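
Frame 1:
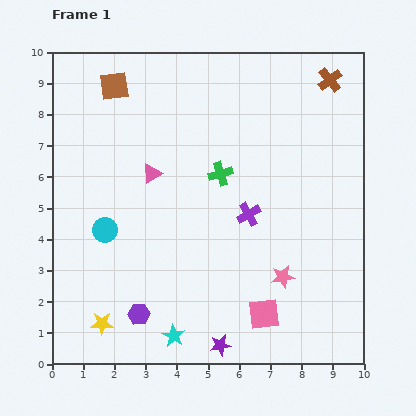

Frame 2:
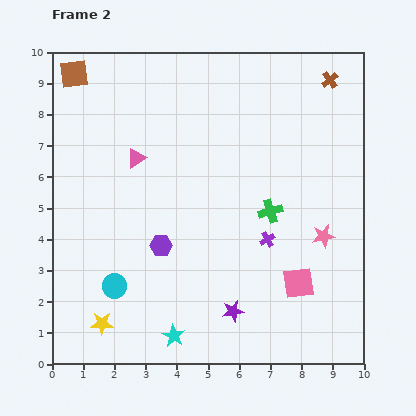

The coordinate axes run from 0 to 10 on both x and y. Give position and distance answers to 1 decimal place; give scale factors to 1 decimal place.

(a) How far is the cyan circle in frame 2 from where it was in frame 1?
1.8

The cyan circle moved from (1.7, 4.3) to (2.0, 2.5), a distance of √(0.3² + 1.8²) ≈ 1.8.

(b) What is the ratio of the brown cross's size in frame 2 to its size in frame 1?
0.7×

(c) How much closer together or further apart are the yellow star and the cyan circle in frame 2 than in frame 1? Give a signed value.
-1.7

Distance in frame 1: 3.0. Distance in frame 2: 1.3.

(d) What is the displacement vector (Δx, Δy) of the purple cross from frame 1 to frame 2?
(0.6, -0.8)

The purple cross was at (6.3, 4.8) in frame 1 and (6.9, 4.0) in frame 2.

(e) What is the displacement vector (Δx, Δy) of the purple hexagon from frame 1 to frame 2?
(0.7, 2.2)

The purple hexagon was at (2.8, 1.6) in frame 1 and (3.5, 3.8) in frame 2.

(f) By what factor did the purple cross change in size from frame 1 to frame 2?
0.6×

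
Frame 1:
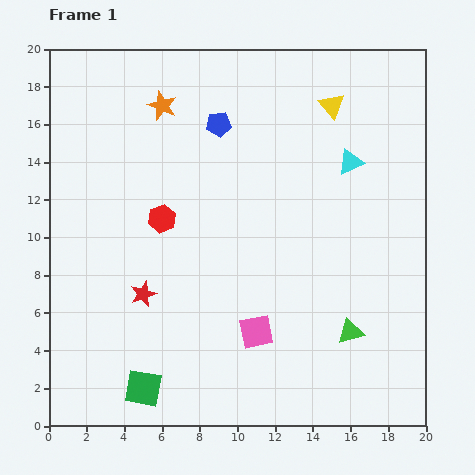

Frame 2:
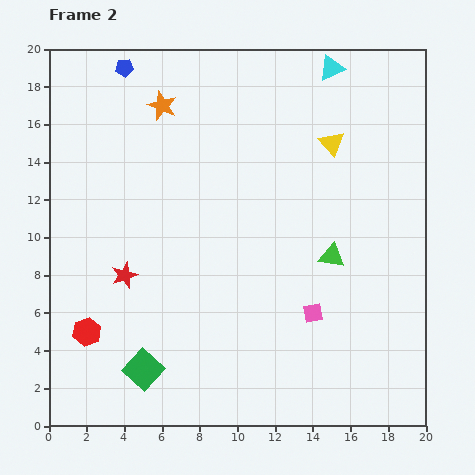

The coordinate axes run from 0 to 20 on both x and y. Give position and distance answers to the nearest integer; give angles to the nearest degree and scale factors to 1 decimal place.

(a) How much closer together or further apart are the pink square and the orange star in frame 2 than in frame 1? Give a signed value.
+1

Distance in frame 1: 13. Distance in frame 2: 14.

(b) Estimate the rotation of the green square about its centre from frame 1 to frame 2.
32° clockwise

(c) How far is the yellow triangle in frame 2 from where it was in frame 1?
2

The yellow triangle moved from (15, 17) to (15, 15), a distance of √(0² + 2²) ≈ 2.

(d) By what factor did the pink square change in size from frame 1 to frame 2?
0.6×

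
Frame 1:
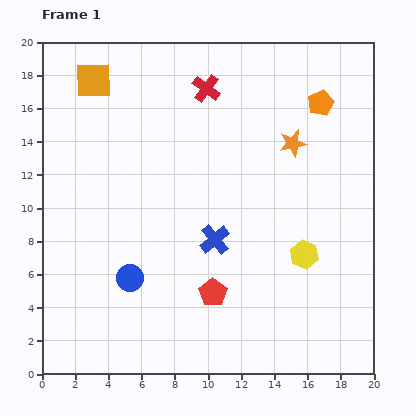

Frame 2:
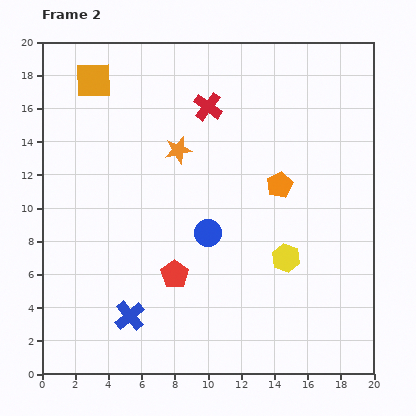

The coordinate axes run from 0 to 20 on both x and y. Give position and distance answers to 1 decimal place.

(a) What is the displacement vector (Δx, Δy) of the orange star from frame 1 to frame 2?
(-6.9, -0.4)

The orange star was at (15.1, 13.9) in frame 1 and (8.2, 13.5) in frame 2.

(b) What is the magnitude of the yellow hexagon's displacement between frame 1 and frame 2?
1.1

The yellow hexagon moved from (15.8, 7.2) to (14.7, 7.0), a distance of √(1.1² + 0.2²) ≈ 1.1.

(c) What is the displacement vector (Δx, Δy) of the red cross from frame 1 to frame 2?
(0.1, -1.1)

The red cross was at (9.9, 17.2) in frame 1 and (10.0, 16.1) in frame 2.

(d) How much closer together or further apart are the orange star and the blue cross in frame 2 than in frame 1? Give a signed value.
+2.9

Distance in frame 1: 7.5. Distance in frame 2: 10.4.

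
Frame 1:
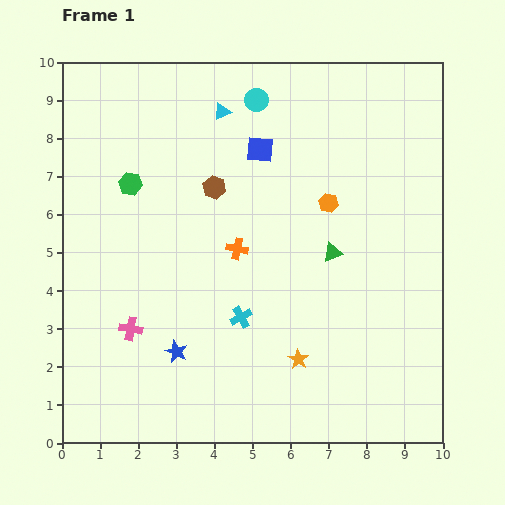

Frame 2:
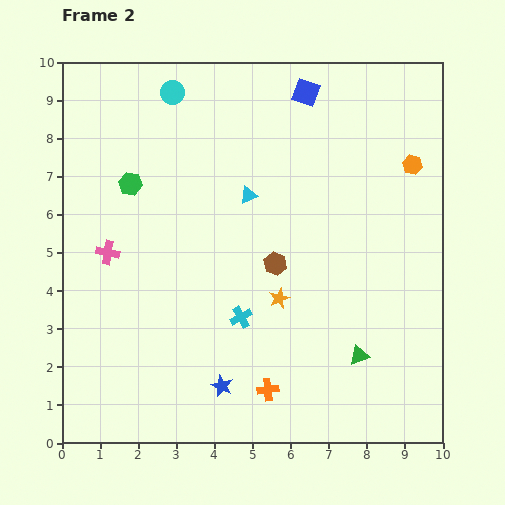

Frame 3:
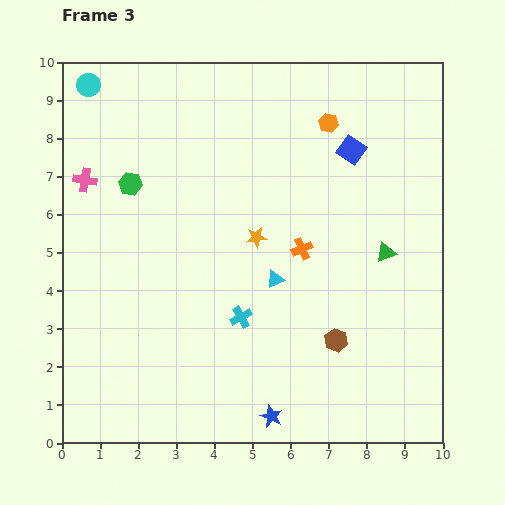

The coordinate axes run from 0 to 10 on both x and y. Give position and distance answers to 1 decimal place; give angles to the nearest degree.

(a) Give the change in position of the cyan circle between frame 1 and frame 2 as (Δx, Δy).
(-2.2, 0.2)

The cyan circle was at (5.1, 9.0) in frame 1 and (2.9, 9.2) in frame 2.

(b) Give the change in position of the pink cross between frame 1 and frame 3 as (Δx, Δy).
(-1.2, 3.9)

The pink cross was at (1.8, 3.0) in frame 1 and (0.6, 6.9) in frame 3.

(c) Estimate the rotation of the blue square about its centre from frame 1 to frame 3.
30° clockwise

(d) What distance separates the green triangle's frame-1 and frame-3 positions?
1.4

The green triangle moved from (7.1, 5.0) to (8.5, 5.0), a distance of √(1.4² + 0.0²) ≈ 1.4.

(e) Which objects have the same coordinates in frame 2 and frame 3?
the green hexagon, the cyan cross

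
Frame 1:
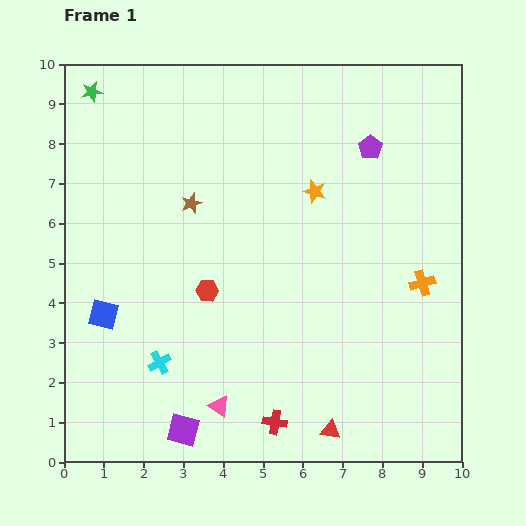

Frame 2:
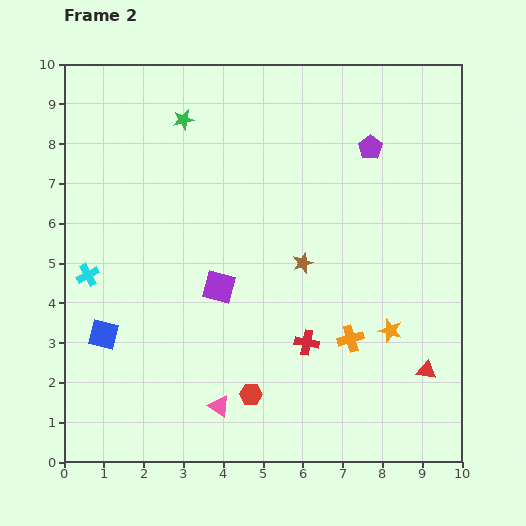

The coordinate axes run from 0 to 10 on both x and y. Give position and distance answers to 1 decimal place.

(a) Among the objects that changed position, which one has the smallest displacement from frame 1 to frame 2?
the blue square

(moved 0.5)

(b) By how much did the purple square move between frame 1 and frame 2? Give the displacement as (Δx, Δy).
(0.9, 3.6)

The purple square was at (3.0, 0.8) in frame 1 and (3.9, 4.4) in frame 2.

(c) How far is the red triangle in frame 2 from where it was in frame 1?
2.8

The red triangle moved from (6.7, 0.8) to (9.1, 2.3), a distance of √(2.4² + 1.5²) ≈ 2.8.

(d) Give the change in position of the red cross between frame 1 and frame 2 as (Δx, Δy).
(0.8, 2.0)

The red cross was at (5.3, 1.0) in frame 1 and (6.1, 3.0) in frame 2.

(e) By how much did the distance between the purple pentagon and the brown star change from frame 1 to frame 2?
-1.3

Distance in frame 1: 4.7. Distance in frame 2: 3.4.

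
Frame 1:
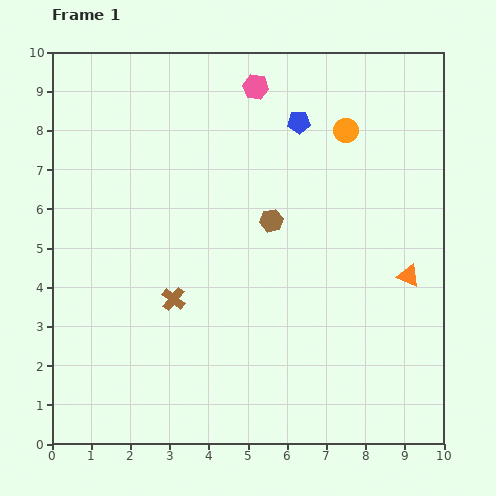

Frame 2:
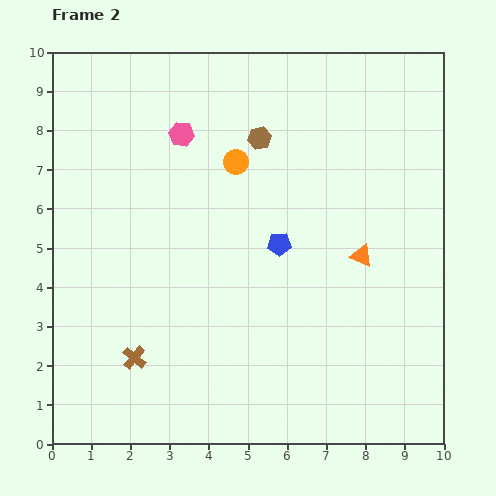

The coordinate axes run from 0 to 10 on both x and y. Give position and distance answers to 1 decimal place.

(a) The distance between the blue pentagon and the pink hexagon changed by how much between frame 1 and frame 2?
+2.4

Distance in frame 1: 1.4. Distance in frame 2: 3.8.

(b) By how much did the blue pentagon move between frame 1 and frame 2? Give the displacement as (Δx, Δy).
(-0.5, -3.1)

The blue pentagon was at (6.3, 8.2) in frame 1 and (5.8, 5.1) in frame 2.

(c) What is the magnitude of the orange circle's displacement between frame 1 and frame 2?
2.9

The orange circle moved from (7.5, 8.0) to (4.7, 7.2), a distance of √(2.8² + 0.8²) ≈ 2.9.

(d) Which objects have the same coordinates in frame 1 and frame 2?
none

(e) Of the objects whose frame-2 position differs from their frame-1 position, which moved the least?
the orange triangle

(moved 1.3)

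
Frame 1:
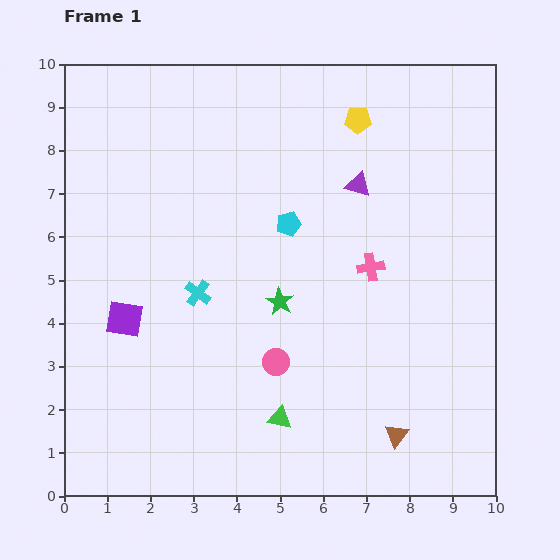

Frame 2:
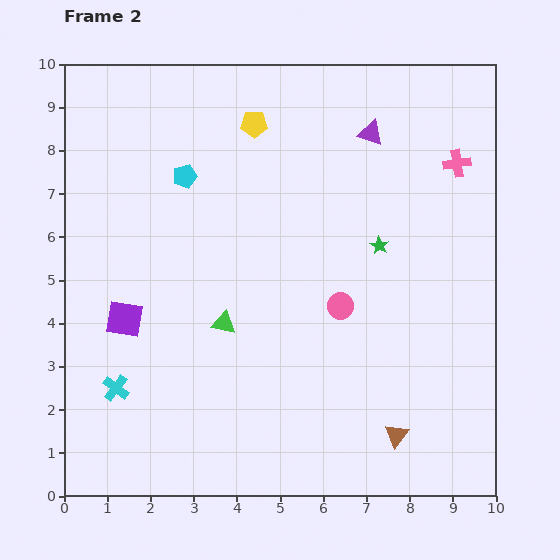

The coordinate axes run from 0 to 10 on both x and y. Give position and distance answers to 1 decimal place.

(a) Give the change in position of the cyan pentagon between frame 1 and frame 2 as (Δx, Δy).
(-2.4, 1.1)

The cyan pentagon was at (5.2, 6.3) in frame 1 and (2.8, 7.4) in frame 2.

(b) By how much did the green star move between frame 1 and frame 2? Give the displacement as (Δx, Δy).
(2.3, 1.3)

The green star was at (5.0, 4.5) in frame 1 and (7.3, 5.8) in frame 2.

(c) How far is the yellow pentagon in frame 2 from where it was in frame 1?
2.4

The yellow pentagon moved from (6.8, 8.7) to (4.4, 8.6), a distance of √(2.4² + 0.1²) ≈ 2.4.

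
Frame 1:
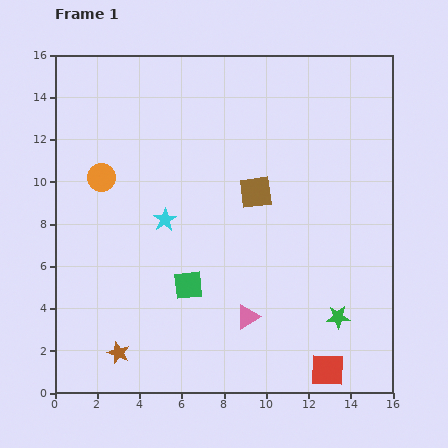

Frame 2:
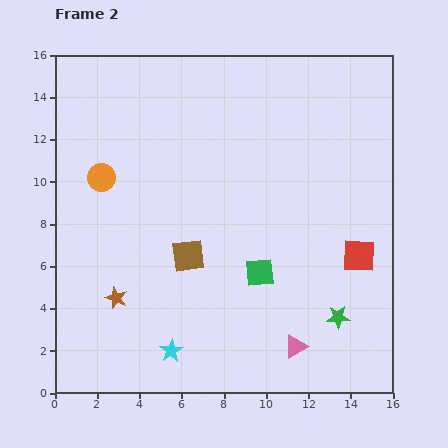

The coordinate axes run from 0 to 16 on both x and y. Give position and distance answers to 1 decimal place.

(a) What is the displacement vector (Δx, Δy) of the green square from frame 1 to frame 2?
(3.4, 0.6)

The green square was at (6.3, 5.1) in frame 1 and (9.7, 5.7) in frame 2.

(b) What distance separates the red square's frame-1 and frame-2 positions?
5.6

The red square moved from (12.9, 1.1) to (14.4, 6.5), a distance of √(1.5² + 5.4²) ≈ 5.6.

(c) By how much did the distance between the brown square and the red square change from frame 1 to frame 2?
-1.0

Distance in frame 1: 9.1. Distance in frame 2: 8.1.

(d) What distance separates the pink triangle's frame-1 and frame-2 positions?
2.7

The pink triangle moved from (9.1, 3.6) to (11.4, 2.2), a distance of √(2.3² + 1.4²) ≈ 2.7.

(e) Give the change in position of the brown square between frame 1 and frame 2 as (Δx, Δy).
(-3.2, -3.0)

The brown square was at (9.5, 9.5) in frame 1 and (6.3, 6.5) in frame 2.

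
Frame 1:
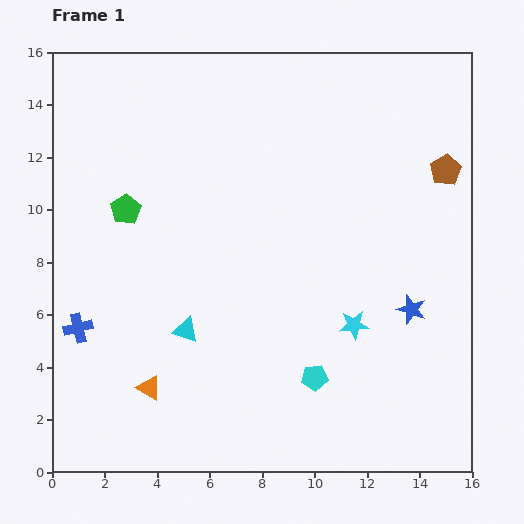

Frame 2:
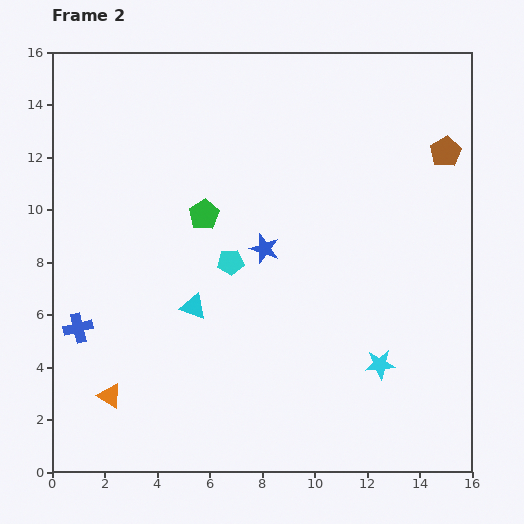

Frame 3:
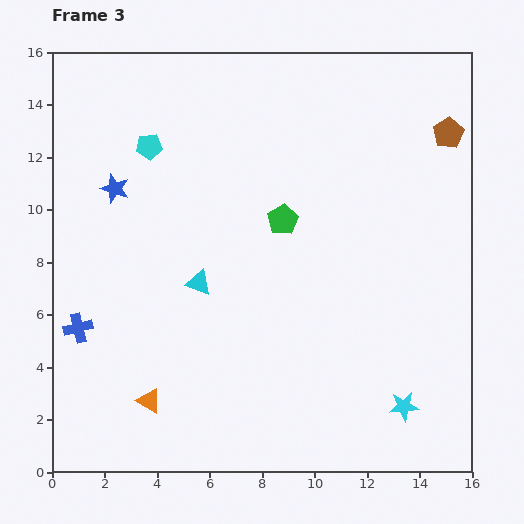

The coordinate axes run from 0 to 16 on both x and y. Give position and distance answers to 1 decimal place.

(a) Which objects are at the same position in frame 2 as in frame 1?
the blue cross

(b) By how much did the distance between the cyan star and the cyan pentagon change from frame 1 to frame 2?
+4.4

Distance in frame 1: 2.5. Distance in frame 2: 6.9.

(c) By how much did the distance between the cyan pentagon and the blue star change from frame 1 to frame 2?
-3.1

Distance in frame 1: 4.5. Distance in frame 2: 1.4.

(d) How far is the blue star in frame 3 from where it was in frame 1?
12.2

The blue star moved from (13.7, 6.2) to (2.4, 10.8), a distance of √(11.3² + 4.6²) ≈ 12.2.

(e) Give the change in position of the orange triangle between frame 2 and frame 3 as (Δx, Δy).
(1.5, -0.2)

The orange triangle was at (2.2, 2.9) in frame 2 and (3.7, 2.7) in frame 3.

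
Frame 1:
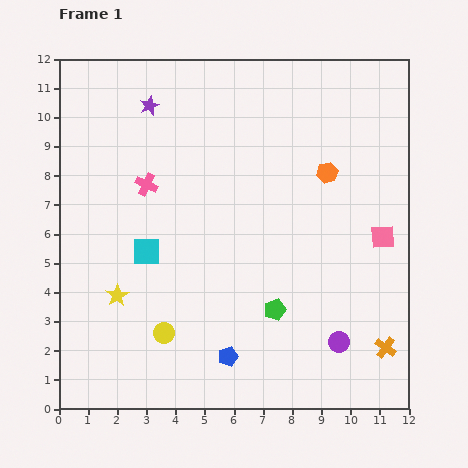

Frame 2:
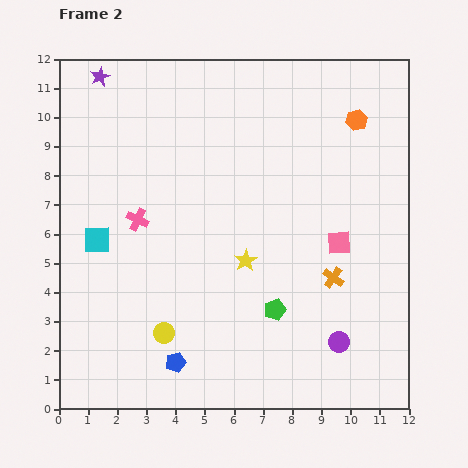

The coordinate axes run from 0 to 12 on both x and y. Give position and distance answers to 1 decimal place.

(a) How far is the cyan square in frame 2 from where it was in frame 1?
1.7

The cyan square moved from (3.0, 5.4) to (1.3, 5.8), a distance of √(1.7² + 0.4²) ≈ 1.7.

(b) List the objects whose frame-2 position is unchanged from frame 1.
the purple circle, the green pentagon, the yellow circle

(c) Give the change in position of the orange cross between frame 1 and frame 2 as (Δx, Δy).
(-1.8, 2.4)

The orange cross was at (11.2, 2.1) in frame 1 and (9.4, 4.5) in frame 2.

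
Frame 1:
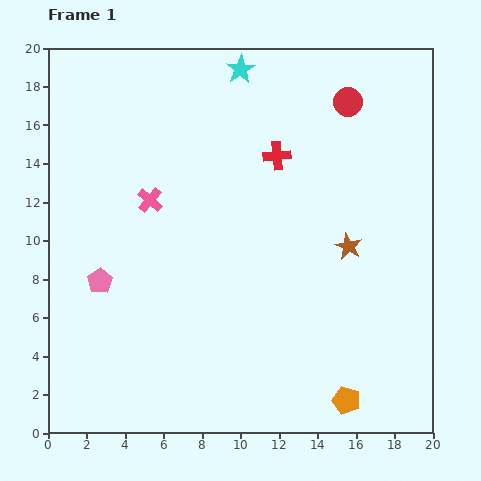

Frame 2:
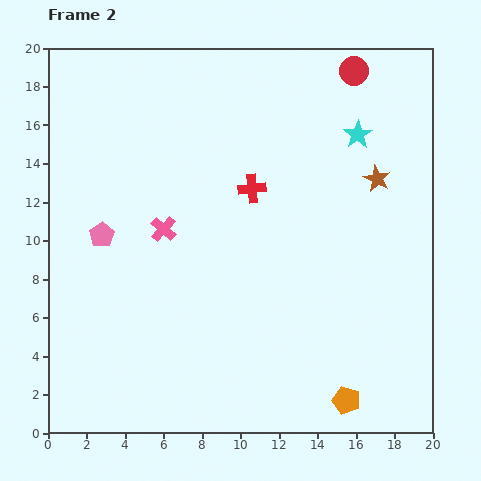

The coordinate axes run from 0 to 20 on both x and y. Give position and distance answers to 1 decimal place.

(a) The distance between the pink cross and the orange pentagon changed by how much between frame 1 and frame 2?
-1.6

Distance in frame 1: 14.6. Distance in frame 2: 13.0.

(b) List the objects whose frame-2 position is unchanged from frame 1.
the orange pentagon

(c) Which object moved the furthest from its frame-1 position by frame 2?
the cyan star

(moved 7.0; next 3.8)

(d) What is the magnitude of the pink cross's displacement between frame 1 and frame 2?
1.7

The pink cross moved from (5.3, 12.1) to (6.0, 10.6), a distance of √(0.7² + 1.5²) ≈ 1.7.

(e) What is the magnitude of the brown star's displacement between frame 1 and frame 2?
3.8

The brown star moved from (15.6, 9.7) to (17.1, 13.2), a distance of √(1.5² + 3.5²) ≈ 3.8.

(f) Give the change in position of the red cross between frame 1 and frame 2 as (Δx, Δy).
(-1.3, -1.7)

The red cross was at (11.9, 14.4) in frame 1 and (10.6, 12.7) in frame 2.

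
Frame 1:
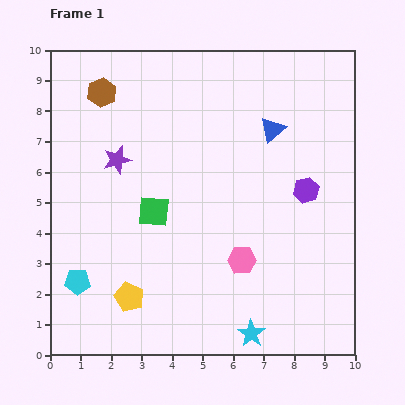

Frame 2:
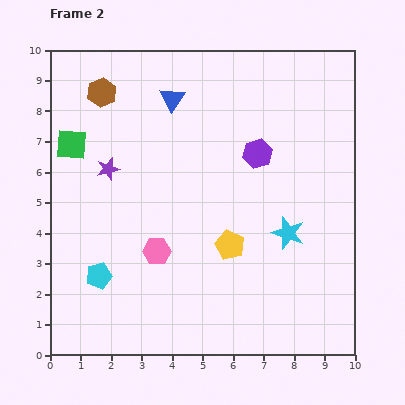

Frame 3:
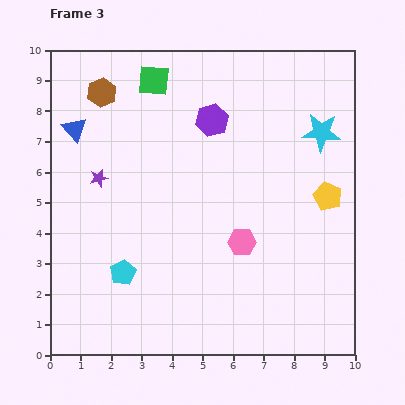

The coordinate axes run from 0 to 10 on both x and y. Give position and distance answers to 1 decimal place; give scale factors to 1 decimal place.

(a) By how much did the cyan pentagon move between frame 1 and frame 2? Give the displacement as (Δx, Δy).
(0.7, 0.2)

The cyan pentagon was at (0.9, 2.4) in frame 1 and (1.6, 2.6) in frame 2.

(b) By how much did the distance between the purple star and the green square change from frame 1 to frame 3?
+1.6

Distance in frame 1: 2.1. Distance in frame 3: 3.7.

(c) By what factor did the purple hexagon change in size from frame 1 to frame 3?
1.3×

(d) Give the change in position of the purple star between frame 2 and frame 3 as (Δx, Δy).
(-0.3, -0.3)

The purple star was at (1.9, 6.1) in frame 2 and (1.6, 5.8) in frame 3.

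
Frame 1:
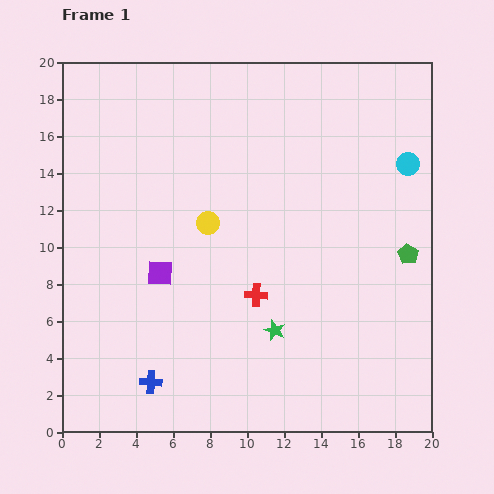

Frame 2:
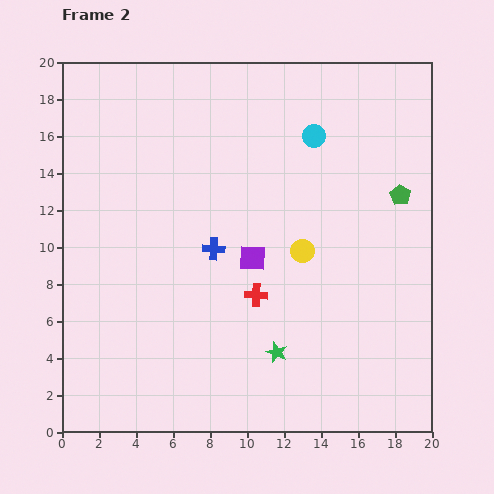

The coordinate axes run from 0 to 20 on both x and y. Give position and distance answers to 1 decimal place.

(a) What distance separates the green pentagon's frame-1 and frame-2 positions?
3.2

The green pentagon moved from (18.7, 9.6) to (18.3, 12.8), a distance of √(0.4² + 3.2²) ≈ 3.2.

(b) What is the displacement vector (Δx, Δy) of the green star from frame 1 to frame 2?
(0.1, -1.2)

The green star was at (11.5, 5.5) in frame 1 and (11.6, 4.3) in frame 2.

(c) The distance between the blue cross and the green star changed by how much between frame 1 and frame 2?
-0.7

Distance in frame 1: 7.3. Distance in frame 2: 6.6.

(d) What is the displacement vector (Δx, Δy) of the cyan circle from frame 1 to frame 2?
(-5.1, 1.5)

The cyan circle was at (18.7, 14.5) in frame 1 and (13.6, 16.0) in frame 2.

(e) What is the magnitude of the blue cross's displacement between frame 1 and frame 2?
8.0

The blue cross moved from (4.8, 2.7) to (8.2, 9.9), a distance of √(3.4² + 7.2²) ≈ 8.0.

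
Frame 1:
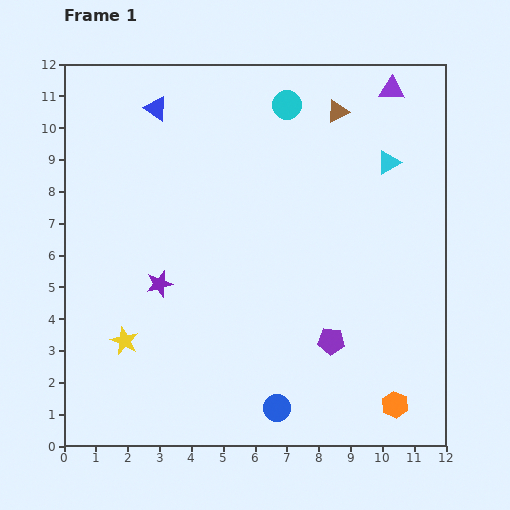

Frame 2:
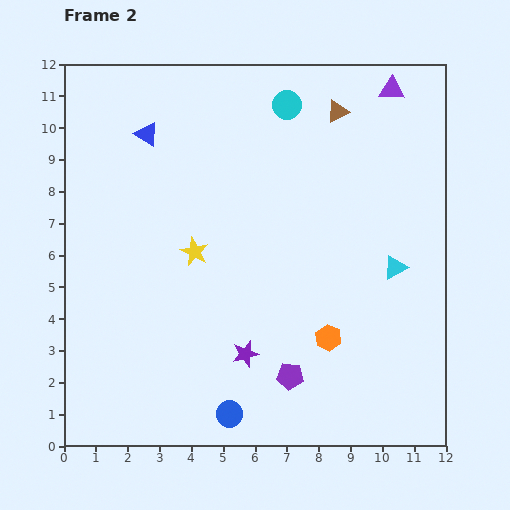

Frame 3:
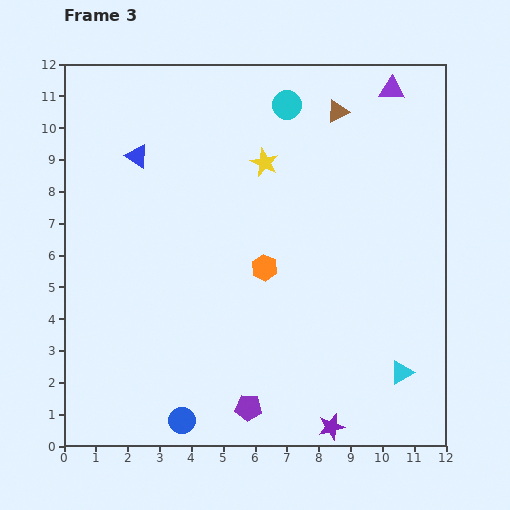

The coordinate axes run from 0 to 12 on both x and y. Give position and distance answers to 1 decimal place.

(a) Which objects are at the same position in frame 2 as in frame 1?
the brown triangle, the cyan circle, the purple triangle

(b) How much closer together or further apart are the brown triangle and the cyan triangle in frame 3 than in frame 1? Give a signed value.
+6.1

Distance in frame 1: 2.3. Distance in frame 3: 8.4.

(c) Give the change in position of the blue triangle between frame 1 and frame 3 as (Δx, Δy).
(-0.6, -1.5)

The blue triangle was at (2.9, 10.6) in frame 1 and (2.3, 9.1) in frame 3.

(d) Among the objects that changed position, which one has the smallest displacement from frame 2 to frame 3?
the blue triangle

(moved 0.8)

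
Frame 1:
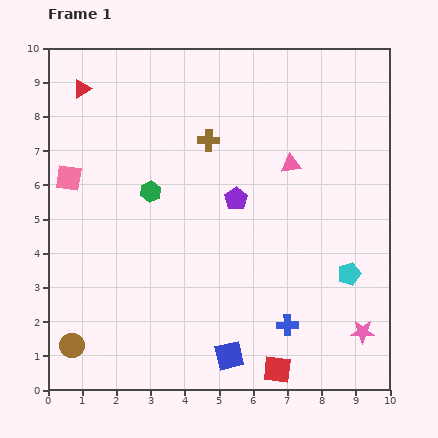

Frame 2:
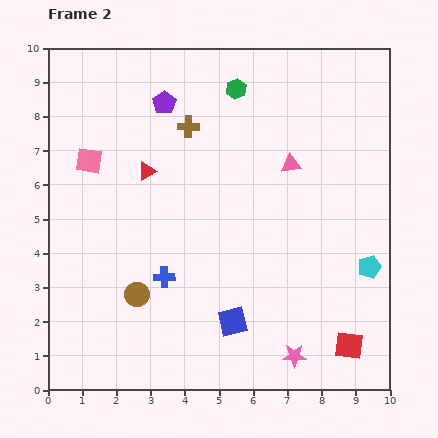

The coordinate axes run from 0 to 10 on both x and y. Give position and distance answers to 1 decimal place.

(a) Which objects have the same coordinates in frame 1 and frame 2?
the pink triangle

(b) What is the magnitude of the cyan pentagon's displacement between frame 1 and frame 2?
0.6

The cyan pentagon moved from (8.8, 3.4) to (9.4, 3.6), a distance of √(0.6² + 0.2²) ≈ 0.6.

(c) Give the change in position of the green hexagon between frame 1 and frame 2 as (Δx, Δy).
(2.5, 3.0)

The green hexagon was at (3.0, 5.8) in frame 1 and (5.5, 8.8) in frame 2.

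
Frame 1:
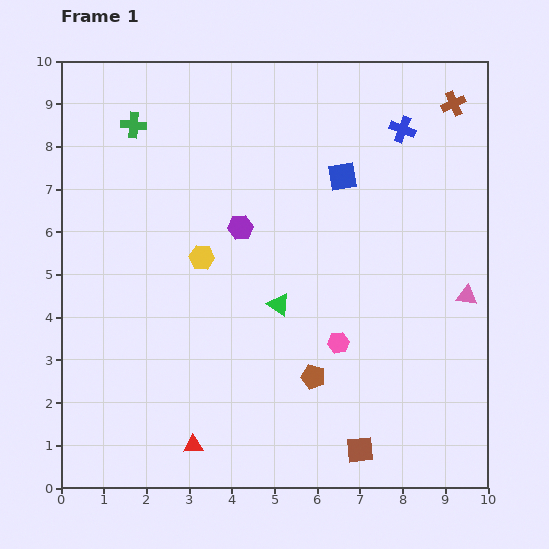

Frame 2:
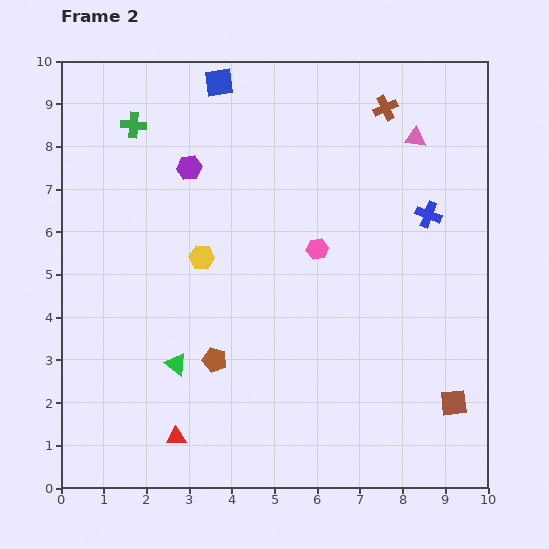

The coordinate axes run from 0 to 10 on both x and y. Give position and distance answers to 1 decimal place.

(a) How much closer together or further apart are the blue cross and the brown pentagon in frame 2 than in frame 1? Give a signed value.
-0.2

Distance in frame 1: 6.2. Distance in frame 2: 6.0.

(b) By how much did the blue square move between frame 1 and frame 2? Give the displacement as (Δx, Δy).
(-2.9, 2.2)

The blue square was at (6.6, 7.3) in frame 1 and (3.7, 9.5) in frame 2.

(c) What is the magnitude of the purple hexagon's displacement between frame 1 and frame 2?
1.8

The purple hexagon moved from (4.2, 6.1) to (3.0, 7.5), a distance of √(1.2² + 1.4²) ≈ 1.8.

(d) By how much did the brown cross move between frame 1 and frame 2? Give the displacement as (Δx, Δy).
(-1.6, -0.1)

The brown cross was at (9.2, 9.0) in frame 1 and (7.6, 8.9) in frame 2.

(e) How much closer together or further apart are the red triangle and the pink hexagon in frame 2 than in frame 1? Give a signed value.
+1.3

Distance in frame 1: 4.2. Distance in frame 2: 5.5.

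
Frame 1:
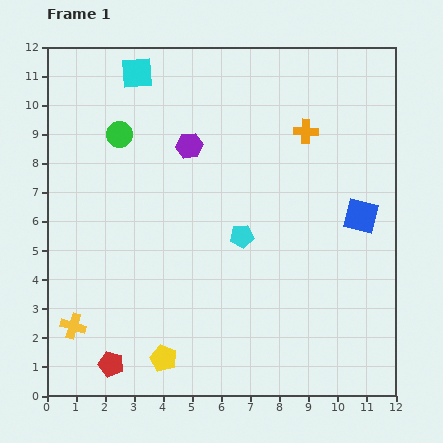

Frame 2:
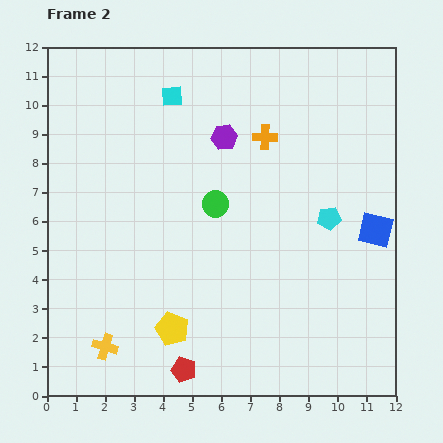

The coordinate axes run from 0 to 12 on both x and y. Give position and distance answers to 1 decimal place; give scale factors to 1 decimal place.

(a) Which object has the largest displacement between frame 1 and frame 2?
the green circle

(moved 4.1; next 3.1)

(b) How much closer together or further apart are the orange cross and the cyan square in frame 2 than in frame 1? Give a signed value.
-2.6

Distance in frame 1: 6.1. Distance in frame 2: 3.5.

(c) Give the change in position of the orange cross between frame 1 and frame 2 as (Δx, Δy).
(-1.4, -0.2)

The orange cross was at (8.9, 9.1) in frame 1 and (7.5, 8.9) in frame 2.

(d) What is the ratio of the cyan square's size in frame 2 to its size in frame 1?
0.7×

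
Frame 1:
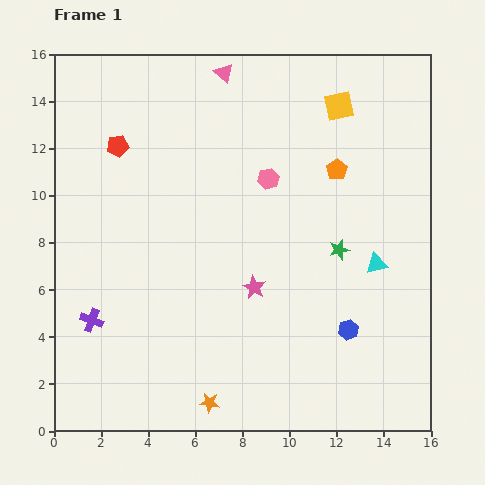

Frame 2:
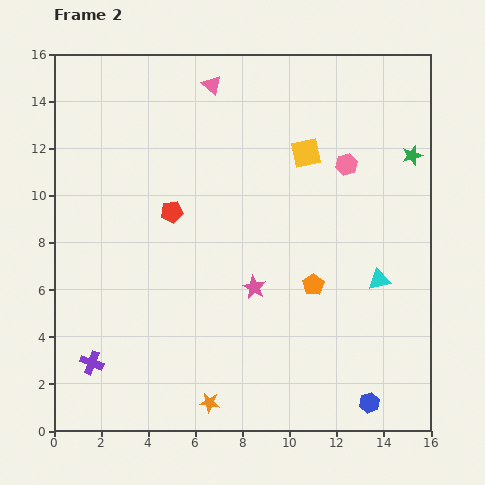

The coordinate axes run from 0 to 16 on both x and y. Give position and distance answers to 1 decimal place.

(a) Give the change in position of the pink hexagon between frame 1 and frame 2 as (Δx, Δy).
(3.3, 0.6)

The pink hexagon was at (9.1, 10.7) in frame 1 and (12.4, 11.3) in frame 2.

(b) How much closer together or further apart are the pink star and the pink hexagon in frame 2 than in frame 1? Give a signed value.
+1.9

Distance in frame 1: 4.6. Distance in frame 2: 6.5.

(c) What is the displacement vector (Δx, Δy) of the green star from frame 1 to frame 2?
(3.1, 4.0)

The green star was at (12.1, 7.7) in frame 1 and (15.2, 11.7) in frame 2.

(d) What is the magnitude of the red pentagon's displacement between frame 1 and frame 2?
3.6

The red pentagon moved from (2.7, 12.1) to (5.0, 9.3), a distance of √(2.3² + 2.8²) ≈ 3.6.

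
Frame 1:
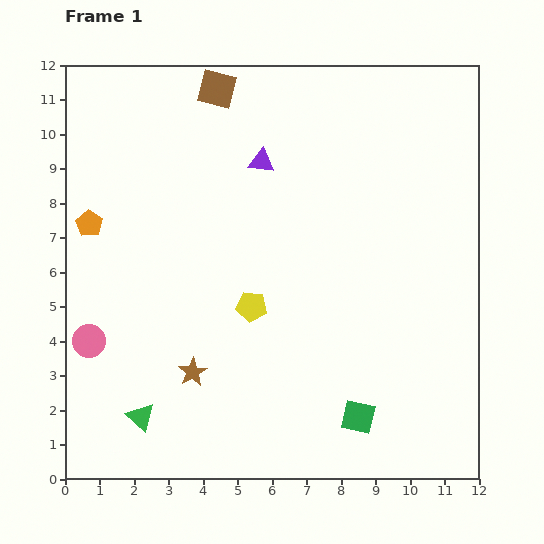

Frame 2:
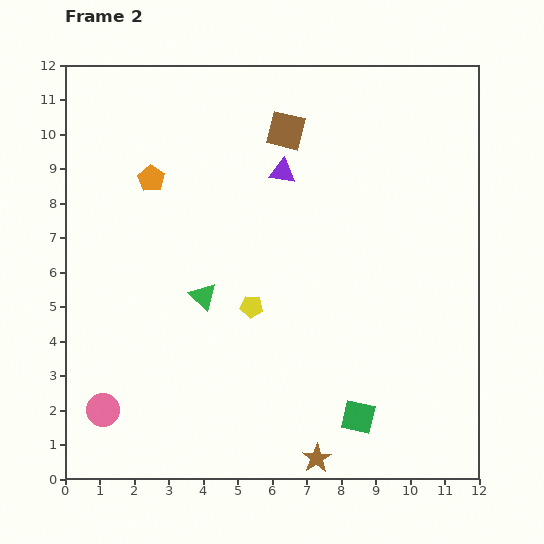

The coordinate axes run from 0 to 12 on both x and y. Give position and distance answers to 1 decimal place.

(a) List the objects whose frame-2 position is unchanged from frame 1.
the green square, the yellow pentagon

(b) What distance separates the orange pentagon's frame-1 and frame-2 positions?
2.2

The orange pentagon moved from (0.7, 7.4) to (2.5, 8.7), a distance of √(1.8² + 1.3²) ≈ 2.2.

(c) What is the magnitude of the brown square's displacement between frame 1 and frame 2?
2.3

The brown square moved from (4.4, 11.3) to (6.4, 10.1), a distance of √(2.0² + 1.2²) ≈ 2.3.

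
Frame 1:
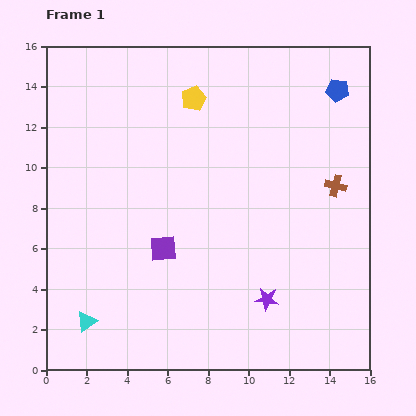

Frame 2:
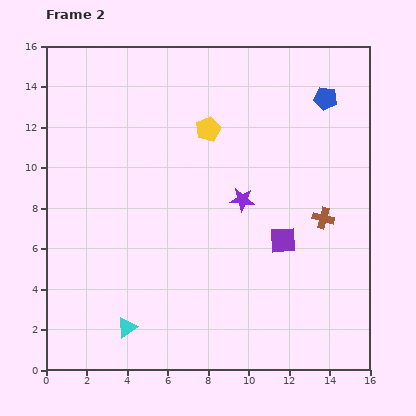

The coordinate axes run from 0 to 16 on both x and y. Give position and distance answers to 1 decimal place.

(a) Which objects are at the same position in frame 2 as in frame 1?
none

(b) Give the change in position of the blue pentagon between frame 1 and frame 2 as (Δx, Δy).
(-0.6, -0.4)

The blue pentagon was at (14.4, 13.8) in frame 1 and (13.8, 13.4) in frame 2.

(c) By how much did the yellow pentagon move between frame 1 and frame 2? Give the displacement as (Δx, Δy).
(0.7, -1.5)

The yellow pentagon was at (7.3, 13.4) in frame 1 and (8.0, 11.9) in frame 2.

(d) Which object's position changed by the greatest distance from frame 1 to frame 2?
the purple square

(moved 5.9; next 5.0)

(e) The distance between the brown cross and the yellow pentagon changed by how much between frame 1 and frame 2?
-1.0

Distance in frame 1: 8.2. Distance in frame 2: 7.2.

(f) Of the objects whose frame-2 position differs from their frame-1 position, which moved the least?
the blue pentagon

(moved 0.7)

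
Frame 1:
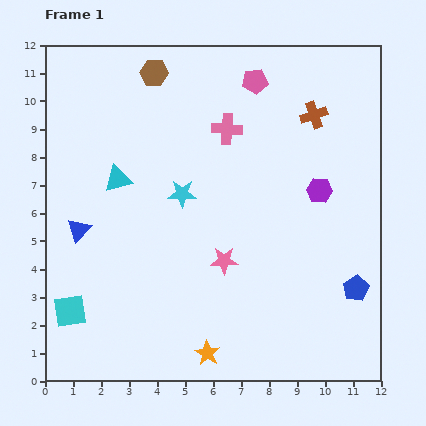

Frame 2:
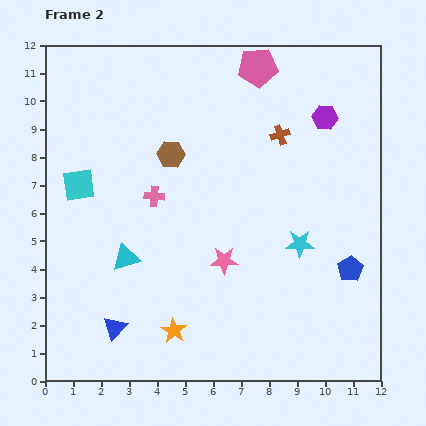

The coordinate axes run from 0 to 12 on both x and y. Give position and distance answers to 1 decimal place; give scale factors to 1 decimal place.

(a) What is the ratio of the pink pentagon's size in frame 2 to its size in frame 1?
1.5×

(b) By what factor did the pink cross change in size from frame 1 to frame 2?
0.7×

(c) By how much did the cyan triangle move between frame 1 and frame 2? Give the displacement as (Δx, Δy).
(0.3, -2.8)

The cyan triangle was at (2.6, 7.2) in frame 1 and (2.9, 4.4) in frame 2.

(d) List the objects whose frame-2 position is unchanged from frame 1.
the pink star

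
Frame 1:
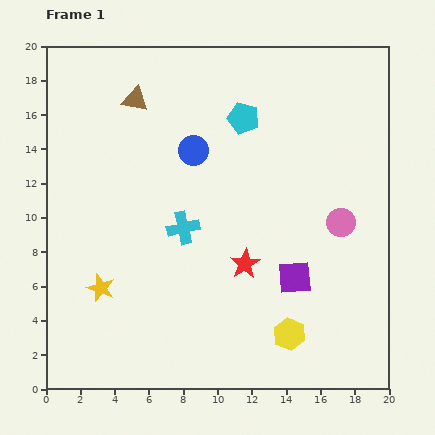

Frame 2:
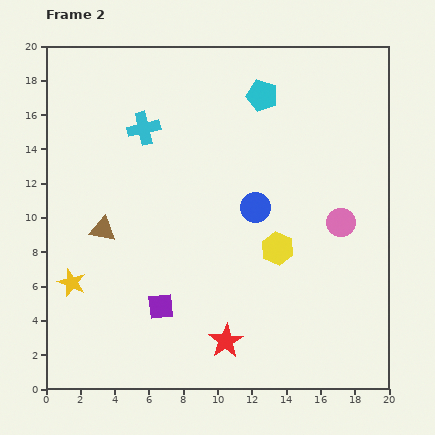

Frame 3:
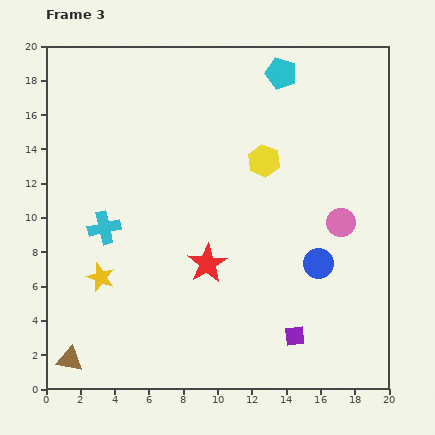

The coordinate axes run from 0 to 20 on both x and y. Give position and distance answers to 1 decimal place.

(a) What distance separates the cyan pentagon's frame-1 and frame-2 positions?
1.7

The cyan pentagon moved from (11.5, 15.8) to (12.6, 17.1), a distance of √(1.1² + 1.3²) ≈ 1.7.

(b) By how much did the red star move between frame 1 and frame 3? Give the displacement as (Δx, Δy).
(-2.2, 0.0)

The red star was at (11.6, 7.3) in frame 1 and (9.4, 7.3) in frame 3.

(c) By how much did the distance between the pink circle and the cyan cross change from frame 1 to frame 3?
+4.6

Distance in frame 1: 9.2. Distance in frame 3: 13.8.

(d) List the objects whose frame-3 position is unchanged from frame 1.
the pink circle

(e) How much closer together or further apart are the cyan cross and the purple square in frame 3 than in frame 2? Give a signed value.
+2.4

Distance in frame 2: 10.4. Distance in frame 3: 12.8.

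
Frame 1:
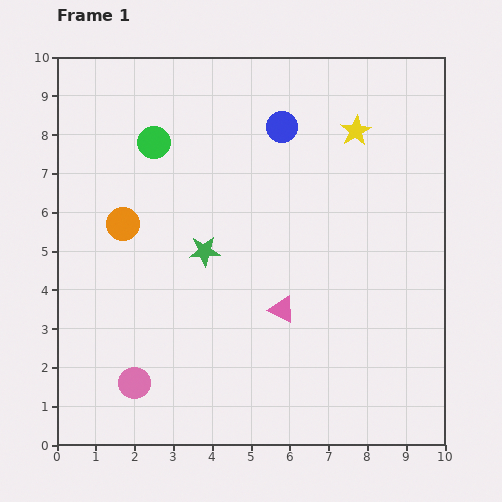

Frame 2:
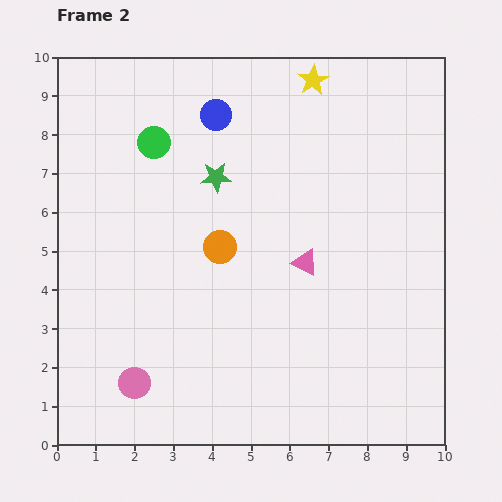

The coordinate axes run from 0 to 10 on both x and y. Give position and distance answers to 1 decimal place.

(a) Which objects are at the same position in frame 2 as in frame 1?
the green circle, the pink circle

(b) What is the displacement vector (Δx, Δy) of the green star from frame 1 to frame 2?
(0.3, 1.9)

The green star was at (3.8, 5.0) in frame 1 and (4.1, 6.9) in frame 2.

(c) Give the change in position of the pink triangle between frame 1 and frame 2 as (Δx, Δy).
(0.6, 1.2)

The pink triangle was at (5.8, 3.5) in frame 1 and (6.4, 4.7) in frame 2.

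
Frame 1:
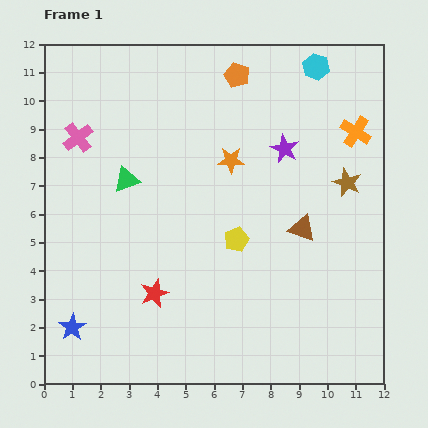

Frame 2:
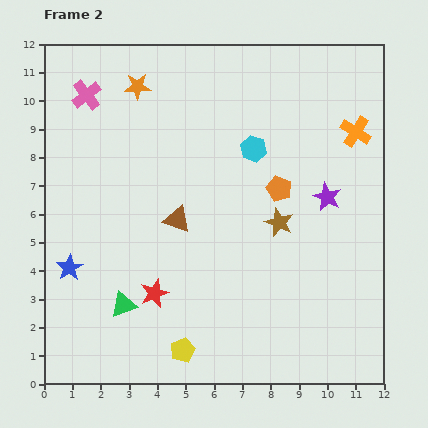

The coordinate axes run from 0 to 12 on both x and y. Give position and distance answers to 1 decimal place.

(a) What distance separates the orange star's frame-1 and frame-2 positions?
4.2

The orange star moved from (6.6, 7.9) to (3.3, 10.5), a distance of √(3.3² + 2.6²) ≈ 4.2.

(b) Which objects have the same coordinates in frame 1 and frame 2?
the red star, the orange cross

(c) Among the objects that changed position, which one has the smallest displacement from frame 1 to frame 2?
the pink cross

(moved 1.5)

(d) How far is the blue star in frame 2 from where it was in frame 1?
2.1

The blue star moved from (1.0, 2.0) to (0.9, 4.1), a distance of √(0.1² + 2.1²) ≈ 2.1.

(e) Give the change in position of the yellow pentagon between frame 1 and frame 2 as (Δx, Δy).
(-1.9, -3.9)

The yellow pentagon was at (6.8, 5.1) in frame 1 and (4.9, 1.2) in frame 2.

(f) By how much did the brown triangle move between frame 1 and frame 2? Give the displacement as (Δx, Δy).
(-4.4, 0.3)

The brown triangle was at (9.1, 5.5) in frame 1 and (4.7, 5.8) in frame 2.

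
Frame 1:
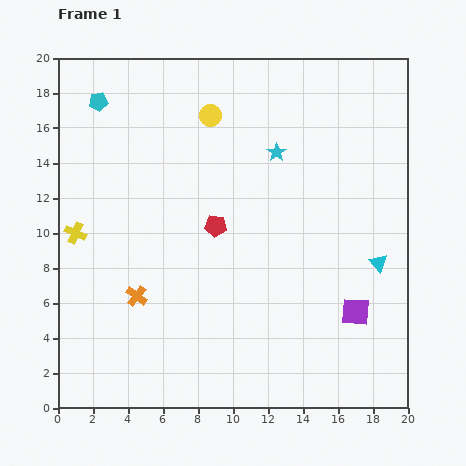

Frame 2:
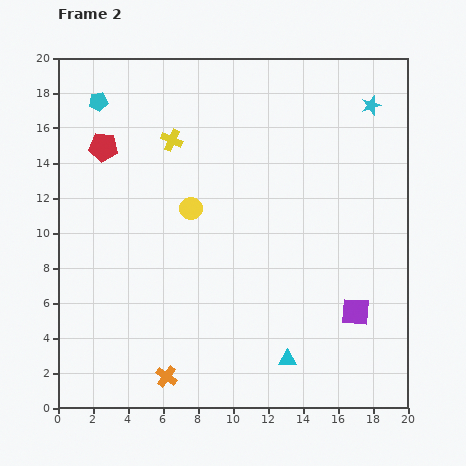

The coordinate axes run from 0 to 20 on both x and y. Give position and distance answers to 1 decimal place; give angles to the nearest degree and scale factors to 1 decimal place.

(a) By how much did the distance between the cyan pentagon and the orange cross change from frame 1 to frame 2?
+4.9

Distance in frame 1: 11.3. Distance in frame 2: 16.2.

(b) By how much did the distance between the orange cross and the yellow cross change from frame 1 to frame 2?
+8.5

Distance in frame 1: 5.0. Distance in frame 2: 13.5.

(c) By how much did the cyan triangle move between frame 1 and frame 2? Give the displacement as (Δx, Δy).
(-5.2, -5.5)

The cyan triangle was at (18.3, 8.3) in frame 1 and (13.1, 2.8) in frame 2.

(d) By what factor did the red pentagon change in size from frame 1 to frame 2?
1.3×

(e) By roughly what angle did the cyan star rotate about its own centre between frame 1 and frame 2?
18° clockwise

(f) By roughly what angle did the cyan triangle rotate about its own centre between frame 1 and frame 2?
50° counter-clockwise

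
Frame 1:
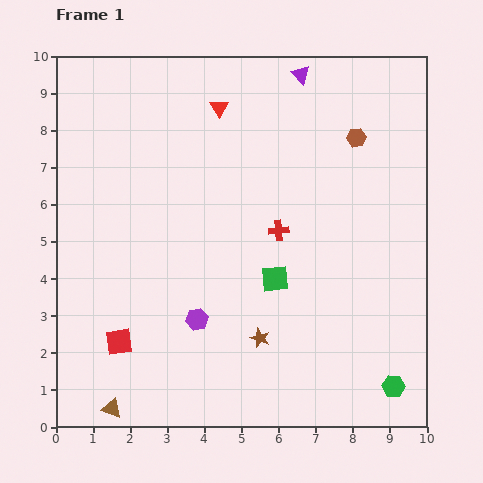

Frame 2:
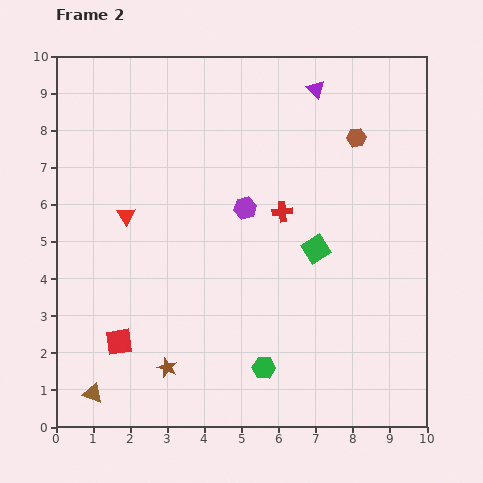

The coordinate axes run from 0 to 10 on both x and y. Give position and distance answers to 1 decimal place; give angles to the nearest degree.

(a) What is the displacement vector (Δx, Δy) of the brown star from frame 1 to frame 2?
(-2.5, -0.8)

The brown star was at (5.5, 2.4) in frame 1 and (3.0, 1.6) in frame 2.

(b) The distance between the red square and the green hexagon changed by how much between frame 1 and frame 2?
-3.5

Distance in frame 1: 7.5. Distance in frame 2: 4.0.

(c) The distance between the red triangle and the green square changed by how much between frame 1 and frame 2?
+0.4

Distance in frame 1: 4.8. Distance in frame 2: 5.2.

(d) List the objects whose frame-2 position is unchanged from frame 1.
the red square, the brown hexagon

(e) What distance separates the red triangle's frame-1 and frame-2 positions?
3.8

The red triangle moved from (4.4, 8.6) to (1.9, 5.7), a distance of √(2.5² + 2.9²) ≈ 3.8.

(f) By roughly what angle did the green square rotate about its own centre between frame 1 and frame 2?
26° counter-clockwise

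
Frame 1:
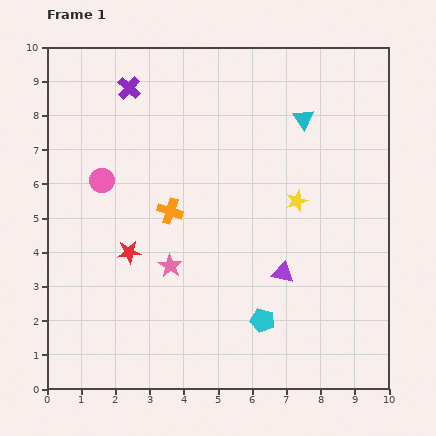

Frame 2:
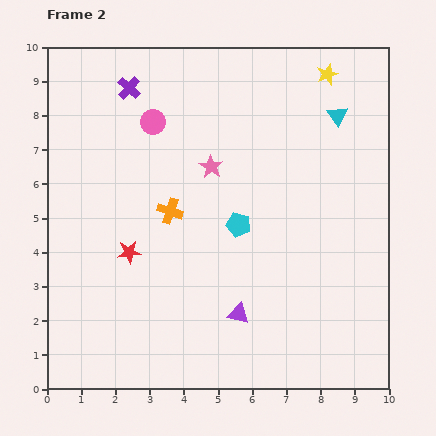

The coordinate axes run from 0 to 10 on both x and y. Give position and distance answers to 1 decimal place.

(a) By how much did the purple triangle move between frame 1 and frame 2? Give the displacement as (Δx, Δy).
(-1.3, -1.2)

The purple triangle was at (6.9, 3.4) in frame 1 and (5.6, 2.2) in frame 2.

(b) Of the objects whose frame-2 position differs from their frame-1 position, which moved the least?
the cyan triangle

(moved 1.0)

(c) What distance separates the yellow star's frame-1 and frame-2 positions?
3.8

The yellow star moved from (7.3, 5.5) to (8.2, 9.2), a distance of √(0.9² + 3.7²) ≈ 3.8.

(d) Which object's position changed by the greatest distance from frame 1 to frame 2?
the yellow star

(moved 3.8; next 3.1)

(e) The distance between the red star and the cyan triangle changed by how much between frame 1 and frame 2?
+0.9

Distance in frame 1: 6.4. Distance in frame 2: 7.3.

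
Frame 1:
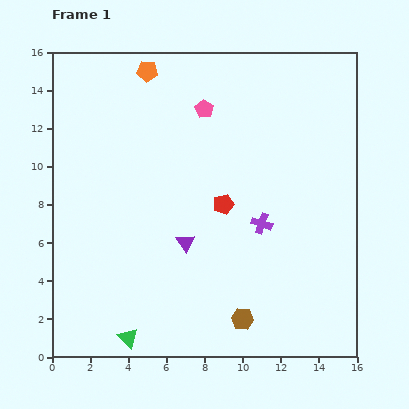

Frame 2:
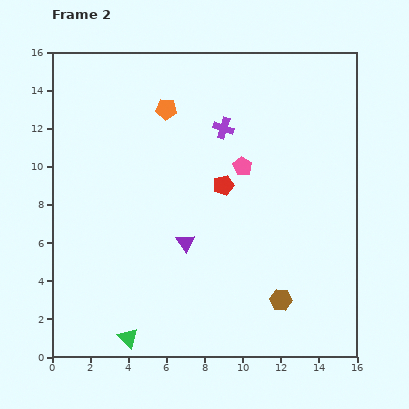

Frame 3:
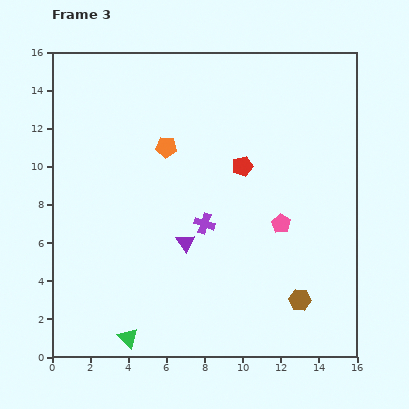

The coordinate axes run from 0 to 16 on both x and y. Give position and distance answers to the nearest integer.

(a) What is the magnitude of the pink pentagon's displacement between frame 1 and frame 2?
4

The pink pentagon moved from (8, 13) to (10, 10), a distance of √(2² + 3²) ≈ 4.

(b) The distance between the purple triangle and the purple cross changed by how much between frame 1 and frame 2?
+2

Distance in frame 1: 4. Distance in frame 2: 6.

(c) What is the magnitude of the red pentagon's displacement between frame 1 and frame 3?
2

The red pentagon moved from (9, 8) to (10, 10), a distance of √(1² + 2²) ≈ 2.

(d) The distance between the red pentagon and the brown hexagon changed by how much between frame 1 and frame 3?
+2

Distance in frame 1: 6. Distance in frame 3: 8.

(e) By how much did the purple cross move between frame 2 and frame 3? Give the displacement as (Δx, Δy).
(-1, -5)

The purple cross was at (9, 12) in frame 2 and (8, 7) in frame 3.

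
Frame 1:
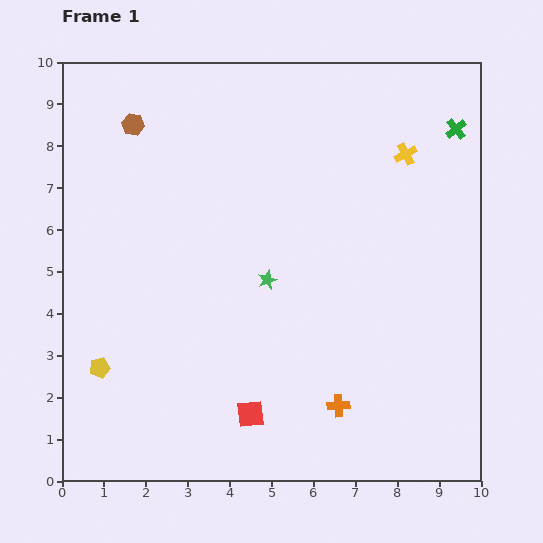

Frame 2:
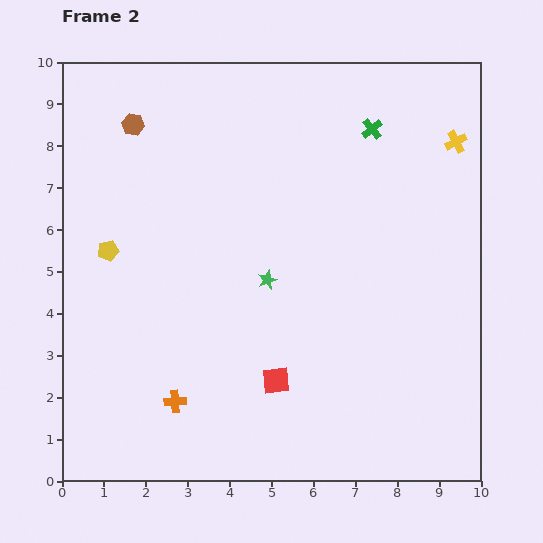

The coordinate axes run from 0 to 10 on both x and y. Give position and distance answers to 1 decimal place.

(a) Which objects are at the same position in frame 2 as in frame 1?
the brown hexagon, the green star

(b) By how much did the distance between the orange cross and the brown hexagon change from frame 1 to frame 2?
-1.6

Distance in frame 1: 8.3. Distance in frame 2: 6.7.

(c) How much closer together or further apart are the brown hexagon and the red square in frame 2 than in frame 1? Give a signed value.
-0.4

Distance in frame 1: 7.4. Distance in frame 2: 7.0.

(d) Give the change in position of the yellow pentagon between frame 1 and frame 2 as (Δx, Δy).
(0.2, 2.8)

The yellow pentagon was at (0.9, 2.7) in frame 1 and (1.1, 5.5) in frame 2.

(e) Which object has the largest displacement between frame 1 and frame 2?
the orange cross

(moved 3.9; next 2.8)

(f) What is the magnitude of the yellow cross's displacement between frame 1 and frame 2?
1.2

The yellow cross moved from (8.2, 7.8) to (9.4, 8.1), a distance of √(1.2² + 0.3²) ≈ 1.2.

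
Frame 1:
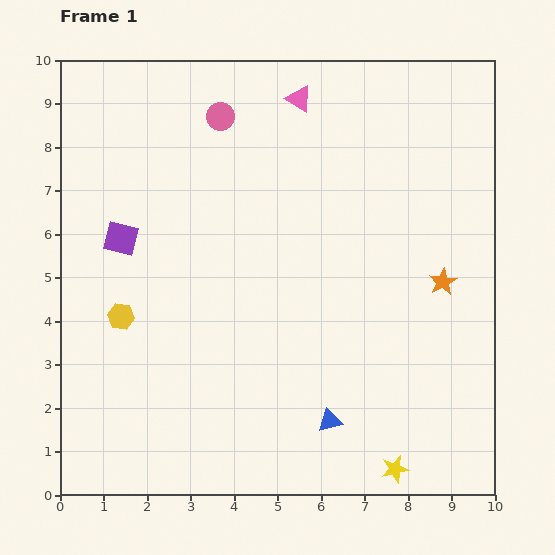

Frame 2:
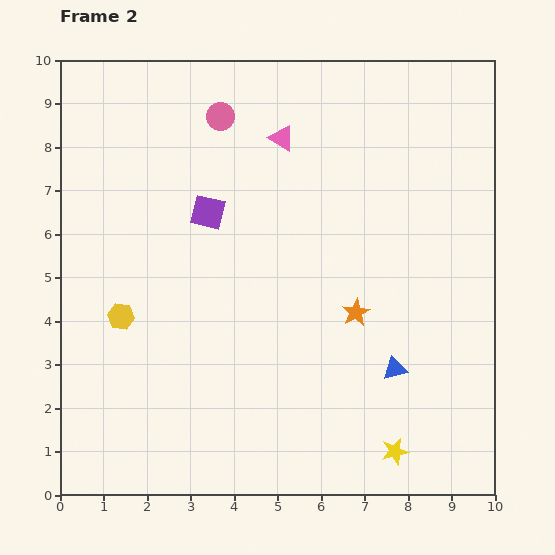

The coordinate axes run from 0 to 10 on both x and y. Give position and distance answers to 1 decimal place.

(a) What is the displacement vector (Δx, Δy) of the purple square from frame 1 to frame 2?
(2.0, 0.6)

The purple square was at (1.4, 5.9) in frame 1 and (3.4, 6.5) in frame 2.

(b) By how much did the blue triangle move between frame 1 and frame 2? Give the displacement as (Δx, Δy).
(1.5, 1.2)

The blue triangle was at (6.2, 1.7) in frame 1 and (7.7, 2.9) in frame 2.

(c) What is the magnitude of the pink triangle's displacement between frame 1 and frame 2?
1.0

The pink triangle moved from (5.5, 9.1) to (5.1, 8.2), a distance of √(0.4² + 0.9²) ≈ 1.0.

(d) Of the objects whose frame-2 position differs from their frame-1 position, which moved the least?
the yellow star

(moved 0.4)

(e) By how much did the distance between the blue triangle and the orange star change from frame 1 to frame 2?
-2.5

Distance in frame 1: 4.1. Distance in frame 2: 1.6.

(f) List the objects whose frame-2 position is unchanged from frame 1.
the yellow hexagon, the pink circle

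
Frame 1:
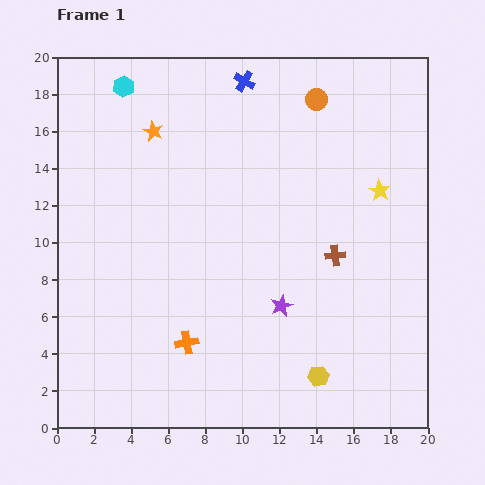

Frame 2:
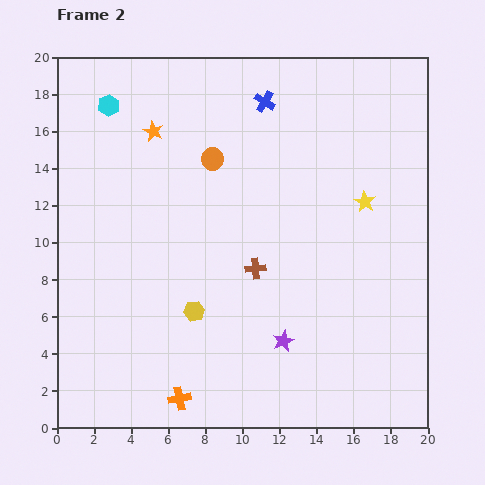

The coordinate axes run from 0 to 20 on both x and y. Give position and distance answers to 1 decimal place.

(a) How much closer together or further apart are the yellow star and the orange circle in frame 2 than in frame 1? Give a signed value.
+2.5

Distance in frame 1: 6.0. Distance in frame 2: 8.5.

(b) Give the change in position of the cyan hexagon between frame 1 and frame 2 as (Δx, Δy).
(-0.8, -1.0)

The cyan hexagon was at (3.6, 18.4) in frame 1 and (2.8, 17.4) in frame 2.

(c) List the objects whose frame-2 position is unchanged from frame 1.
the orange star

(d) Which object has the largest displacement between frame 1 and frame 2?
the yellow hexagon

(moved 7.6; next 6.4)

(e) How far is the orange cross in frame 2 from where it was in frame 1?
3.0

The orange cross moved from (7.0, 4.6) to (6.6, 1.6), a distance of √(0.4² + 3.0²) ≈ 3.0.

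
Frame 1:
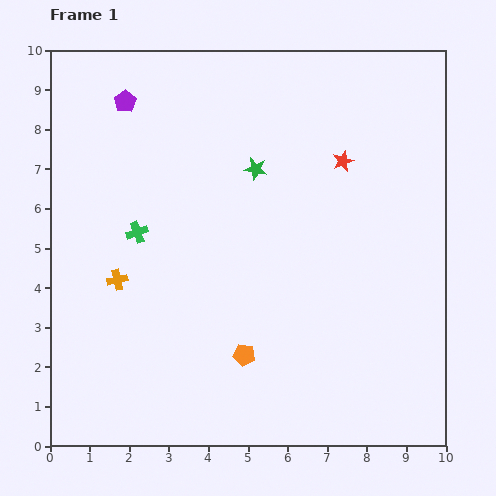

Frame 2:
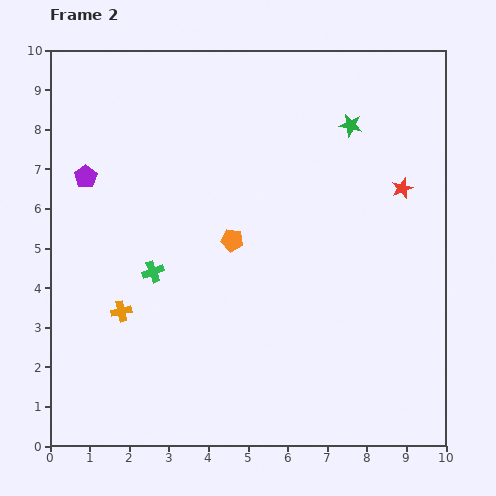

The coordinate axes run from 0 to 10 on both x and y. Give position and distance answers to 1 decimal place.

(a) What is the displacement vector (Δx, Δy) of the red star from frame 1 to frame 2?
(1.5, -0.7)

The red star was at (7.4, 7.2) in frame 1 and (8.9, 6.5) in frame 2.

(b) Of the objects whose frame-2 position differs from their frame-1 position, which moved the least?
the orange cross

(moved 0.8)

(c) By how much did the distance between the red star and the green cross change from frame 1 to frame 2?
+1.1

Distance in frame 1: 5.5. Distance in frame 2: 6.6.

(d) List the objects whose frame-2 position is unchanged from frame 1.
none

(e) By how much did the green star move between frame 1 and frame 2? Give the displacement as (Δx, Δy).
(2.4, 1.1)

The green star was at (5.2, 7.0) in frame 1 and (7.6, 8.1) in frame 2.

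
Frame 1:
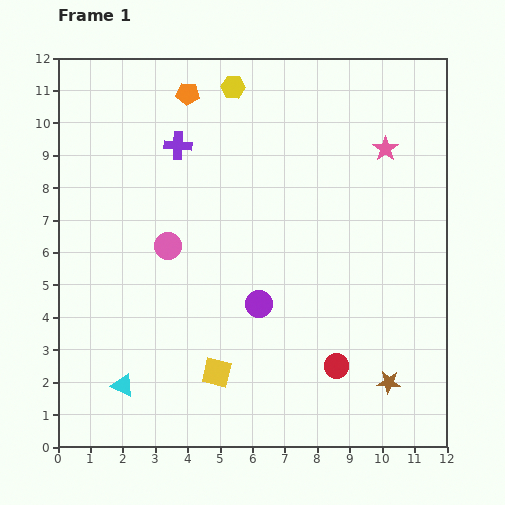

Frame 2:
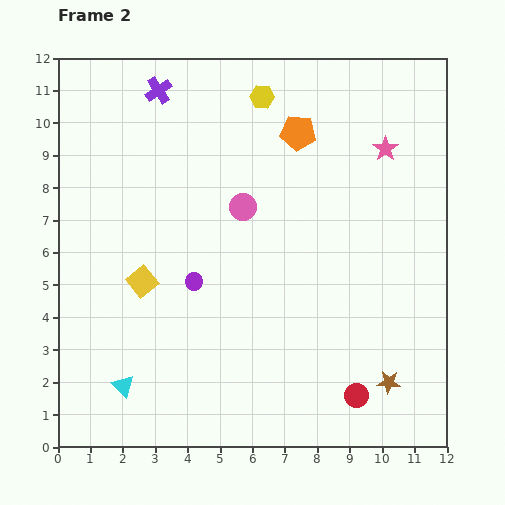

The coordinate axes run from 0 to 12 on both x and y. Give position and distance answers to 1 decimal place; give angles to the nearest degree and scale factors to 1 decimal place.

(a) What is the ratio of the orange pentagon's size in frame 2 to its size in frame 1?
1.6×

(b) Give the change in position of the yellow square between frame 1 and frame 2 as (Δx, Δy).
(-2.3, 2.8)

The yellow square was at (4.9, 2.3) in frame 1 and (2.6, 5.1) in frame 2.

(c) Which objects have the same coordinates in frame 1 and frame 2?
the brown star, the pink star, the cyan triangle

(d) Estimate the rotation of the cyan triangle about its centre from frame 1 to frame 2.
19° clockwise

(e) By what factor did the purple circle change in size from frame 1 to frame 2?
0.6×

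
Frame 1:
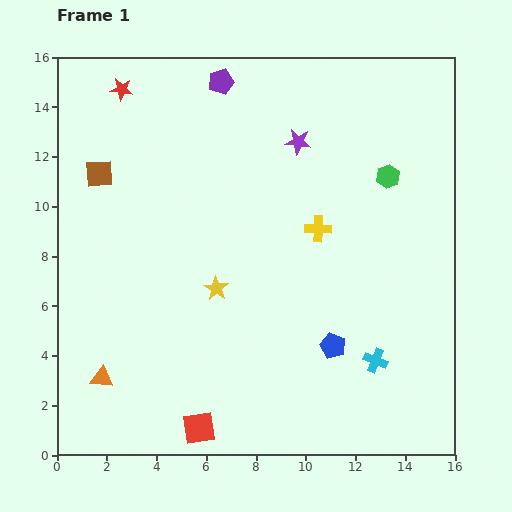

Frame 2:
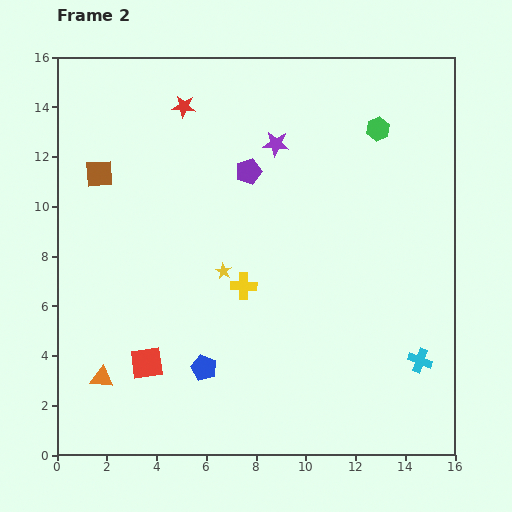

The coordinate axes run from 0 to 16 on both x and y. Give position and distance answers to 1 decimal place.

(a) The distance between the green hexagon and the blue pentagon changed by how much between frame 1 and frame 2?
+4.8

Distance in frame 1: 7.1. Distance in frame 2: 11.9.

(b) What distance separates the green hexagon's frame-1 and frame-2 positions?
1.9

The green hexagon moved from (13.3, 11.2) to (12.9, 13.1), a distance of √(0.4² + 1.9²) ≈ 1.9.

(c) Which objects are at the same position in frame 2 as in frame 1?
the orange triangle, the brown square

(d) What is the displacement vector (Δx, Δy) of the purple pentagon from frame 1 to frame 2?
(1.1, -3.6)

The purple pentagon was at (6.6, 15.0) in frame 1 and (7.7, 11.4) in frame 2.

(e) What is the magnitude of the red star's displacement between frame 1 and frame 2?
2.6

The red star moved from (2.6, 14.7) to (5.1, 14.0), a distance of √(2.5² + 0.7²) ≈ 2.6.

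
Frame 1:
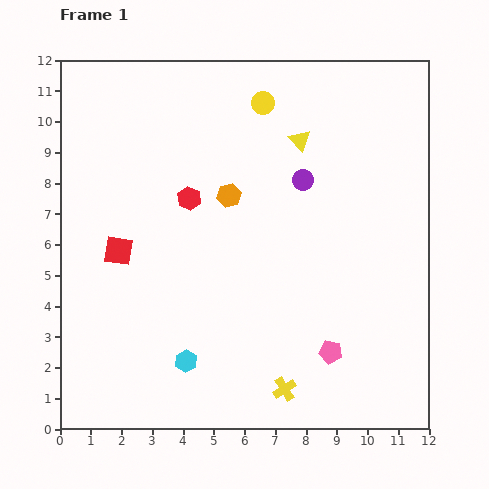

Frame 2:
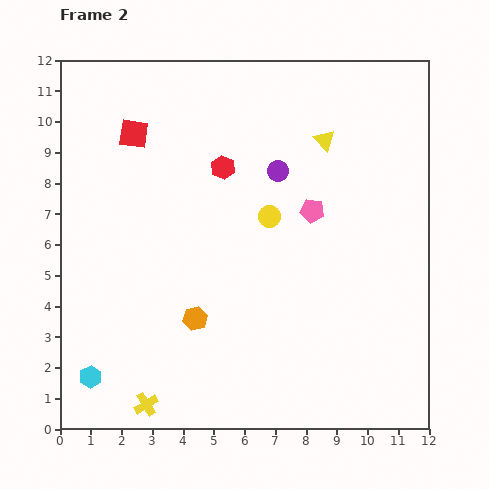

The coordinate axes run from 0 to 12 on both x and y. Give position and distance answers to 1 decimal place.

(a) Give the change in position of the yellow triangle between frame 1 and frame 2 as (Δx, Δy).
(0.8, 0.0)

The yellow triangle was at (7.8, 9.4) in frame 1 and (8.6, 9.4) in frame 2.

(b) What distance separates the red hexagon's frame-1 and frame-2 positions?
1.5

The red hexagon moved from (4.2, 7.5) to (5.3, 8.5), a distance of √(1.1² + 1.0²) ≈ 1.5.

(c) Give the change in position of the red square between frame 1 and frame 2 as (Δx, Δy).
(0.5, 3.8)

The red square was at (1.9, 5.8) in frame 1 and (2.4, 9.6) in frame 2.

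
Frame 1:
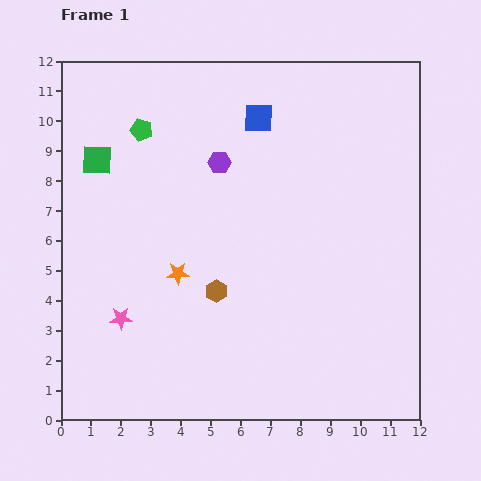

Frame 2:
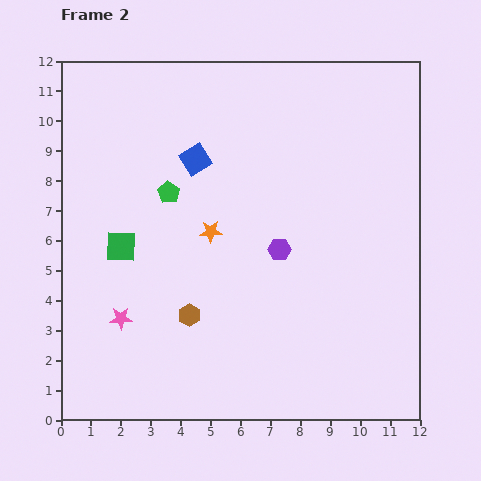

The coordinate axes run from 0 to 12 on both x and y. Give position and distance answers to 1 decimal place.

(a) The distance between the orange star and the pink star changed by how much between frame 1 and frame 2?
+1.8

Distance in frame 1: 2.4. Distance in frame 2: 4.2.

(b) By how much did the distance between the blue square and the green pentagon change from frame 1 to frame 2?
-2.5

Distance in frame 1: 3.9. Distance in frame 2: 1.4.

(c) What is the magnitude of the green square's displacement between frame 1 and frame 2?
3.0

The green square moved from (1.2, 8.7) to (2.0, 5.8), a distance of √(0.8² + 2.9²) ≈ 3.0.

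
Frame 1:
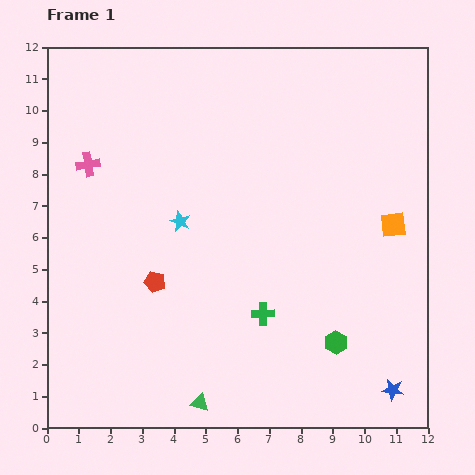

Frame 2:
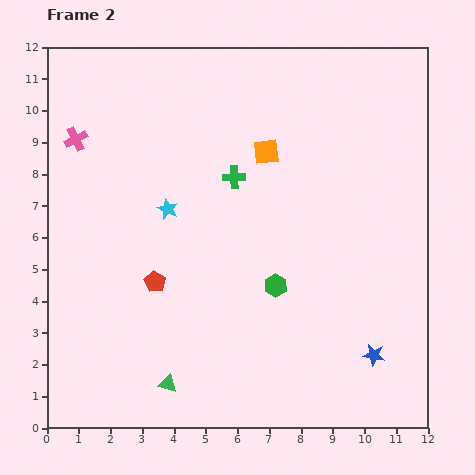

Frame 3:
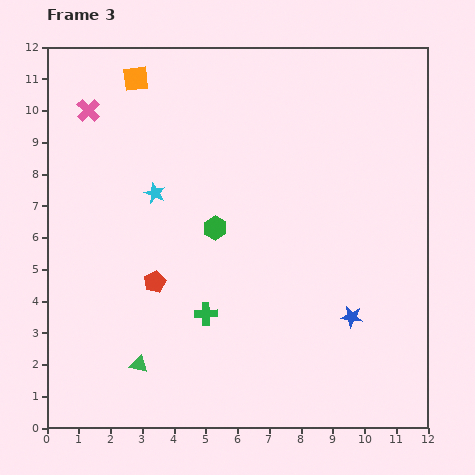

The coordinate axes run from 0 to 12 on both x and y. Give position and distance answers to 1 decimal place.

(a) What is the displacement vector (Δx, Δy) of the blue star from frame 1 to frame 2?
(-0.6, 1.1)

The blue star was at (10.9, 1.2) in frame 1 and (10.3, 2.3) in frame 2.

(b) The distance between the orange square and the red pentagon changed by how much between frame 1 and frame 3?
-1.3

Distance in frame 1: 7.7. Distance in frame 3: 6.4.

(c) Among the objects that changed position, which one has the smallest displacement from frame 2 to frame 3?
the cyan star

(moved 0.6)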